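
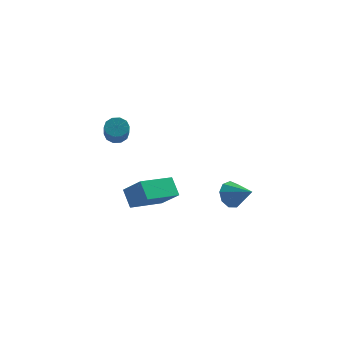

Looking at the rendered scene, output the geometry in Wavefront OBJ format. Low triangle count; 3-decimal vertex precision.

v -2.878 -2.42 -1.125
v -1.837 -3.006 -0.046
v -1.567 -0.86 -1.542
v -0.526 -1.447 -0.463
v -2.354 -3.093 -1.997
v -1.313 -3.68 -0.918
v -1.043 -1.534 -2.414
v -0.002 -2.12 -1.335
v 2.772 -2.463 -0.763
v 3.291 -2.169 -1.383
v 3.928 -3.057 -0.077
v 3.243 -1.769 -0.954
v 2.974 -1.693 -0.437
v 2.611 -1.978 -0.072
v 2.323 -2.489 -0.031
v 2.245 -2.988 -0.332
v 2.414 -3.241 -0.836
v 2.751 -3.13 -1.305
v 3.097 -2.706 -1.521
v -4.072 1.108 1.039
v -3.471 0.998 0.763
v -3.167 -0.158 1.886
v -3.768 -0.048 2.161
v -3.427 1.291 1.053
v -3.124 0.135 2.175
v -3.63 1.514 1.337
v -3.326 0.358 2.46
v -4.001 1.582 1.507
v -3.697 0.426 2.63
v -4.399 1.469 1.499
v -4.096 0.313 2.621
v -4.673 1.218 1.314
v -4.369 0.062 2.437
v -4.716 0.925 1.025
v -4.413 -0.231 2.147
v -4.514 0.702 0.74
v -4.21 -0.454 1.863
v -4.143 0.634 0.57
v -3.839 -0.522 1.693
v -3.744 0.747 0.579
v -3.441 -0.409 1.701
f 2 4 1
f 5 2 1
f 1 4 3
f 3 5 1
f 2 8 4
f 6 2 5
f 6 8 2
f 4 8 3
f 7 5 3
f 3 8 7
f 7 6 5
f 8 6 7
f 10 9 12
f 10 12 11
f 12 9 13
f 12 13 11
f 13 9 14
f 13 14 11
f 14 9 15
f 14 15 11
f 15 9 16
f 15 16 11
f 16 9 17
f 16 17 11
f 17 9 18
f 17 18 11
f 18 9 19
f 18 19 11
f 19 9 10
f 19 10 11
f 21 20 24
f 21 24 22
f 22 24 25
f 22 25 23
f 24 20 26
f 24 26 25
f 25 26 27
f 25 27 23
f 26 20 28
f 26 28 27
f 27 28 29
f 27 29 23
f 28 20 30
f 28 30 29
f 29 30 31
f 29 31 23
f 30 20 32
f 30 32 31
f 31 32 33
f 31 33 23
f 32 20 34
f 32 34 33
f 33 34 35
f 33 35 23
f 34 20 36
f 34 36 35
f 35 36 37
f 35 37 23
f 36 20 38
f 36 38 37
f 37 38 39
f 37 39 23
f 38 20 40
f 38 40 39
f 39 40 41
f 39 41 23
f 40 20 21
f 40 21 41
f 41 21 22
f 41 22 23



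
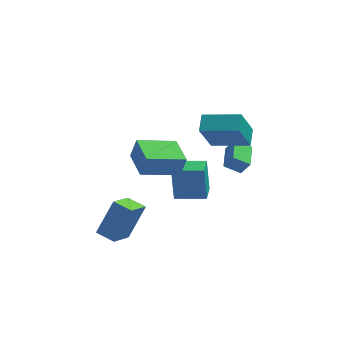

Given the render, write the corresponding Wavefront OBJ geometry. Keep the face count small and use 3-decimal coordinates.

v 3.949 -0.262 4.587
v 4.021 0.658 5.088
v 2.013 0.105 4.19
v 2.085 1.025 4.691
v 4.495 0.675 2.789
v 4.567 1.595 3.29
v 2.559 1.042 2.392
v 2.631 1.962 2.893
v -1.349 -1.258 -2.999
v -1.922 -2.6 -2.208
v -2.276 -0.742 -2.795
v -2.849 -2.084 -2.005
v -0.551 -0.536 -1.195
v -1.124 -1.878 -0.405
v -1.478 -0.02 -0.992
v -2.051 -1.362 -0.201
v 0.631 2.476 -3.007
v 0.463 2.77 -1.036
v 0.706 3.672 -3.179
v 0.538 3.965 -1.207
v 2.302 2.395 -2.853
v 2.134 2.688 -0.881
v 2.377 3.59 -3.024
v 2.209 3.884 -1.053
v 4.065 0.387 0.897
v 3.21 0.34 1.413
v 4.089 1.877 1.072
v 3.234 1.829 1.588
v 4.526 0.291 1.652
v 3.671 0.243 2.168
v 4.55 1.78 1.827
v 3.695 1.733 2.343
v -0.951 0.949 0.053
v -0.63 1 1.229
v -1.593 2.617 0.155
v -1.273 2.668 1.331
v 0.993 1.732 -0.511
v 1.313 1.783 0.665
v 0.35 3.4 -0.409
v 0.671 3.451 0.767
f 2 4 1
f 5 2 1
f 1 4 3
f 3 5 1
f 2 8 4
f 6 2 5
f 6 8 2
f 4 8 3
f 7 5 3
f 3 8 7
f 7 6 5
f 8 6 7
f 10 12 9
f 13 10 9
f 9 12 11
f 11 13 9
f 10 16 12
f 14 10 13
f 14 16 10
f 12 16 11
f 15 13 11
f 11 16 15
f 15 14 13
f 16 14 15
f 18 20 17
f 21 18 17
f 17 20 19
f 19 21 17
f 18 24 20
f 22 18 21
f 22 24 18
f 20 24 19
f 23 21 19
f 19 24 23
f 23 22 21
f 24 22 23
f 26 28 25
f 29 26 25
f 25 28 27
f 27 29 25
f 26 32 28
f 30 26 29
f 30 32 26
f 28 32 27
f 31 29 27
f 27 32 31
f 31 30 29
f 32 30 31
f 34 36 33
f 37 34 33
f 33 36 35
f 35 37 33
f 34 40 36
f 38 34 37
f 38 40 34
f 36 40 35
f 39 37 35
f 35 40 39
f 39 38 37
f 40 38 39



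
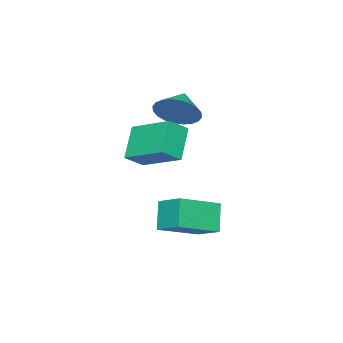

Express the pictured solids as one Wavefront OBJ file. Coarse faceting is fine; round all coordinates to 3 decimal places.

v 2.042 -1.957 -1.672
v 1.066 -2.339 -0.585
v 2.188 -0.215 -0.928
v 1.212 -0.596 0.158
v 2.748 -2.244 -1.138
v 1.772 -2.625 -0.052
v 2.894 -0.501 -0.395
v 1.918 -0.883 0.692
v 1.783 0.267 -3.228
v 3.268 -0.413 -2.6
v 2.051 1.336 -2.704
v 3.536 0.656 -2.076
v 2.384 0.624 -4.264
v 3.869 -0.056 -3.636
v 2.652 1.693 -3.74
v 4.137 1.013 -3.112
v 1.048 -1.188 0.78
v 1.545 -1.764 1.261
v 0.152 -1.492 1.34
v 1.568 -1.473 1.457
v 1.512 -1.139 1.55
v 1.386 -0.813 1.526
v 1.208 -0.543 1.388
v 1.006 -0.371 1.157
v 0.81 -0.324 0.87
v 0.651 -0.408 0.568
v 0.552 -0.611 0.299
v 0.529 -0.902 0.103
v 0.584 -1.236 0.011
v 0.711 -1.562 0.035
v 0.889 -1.832 0.173
v 1.091 -2.004 0.403
v 1.286 -2.051 0.691
v 1.446 -1.967 0.992
f 2 4 1
f 5 2 1
f 1 4 3
f 3 5 1
f 2 8 4
f 6 2 5
f 6 8 2
f 4 8 3
f 7 5 3
f 3 8 7
f 7 6 5
f 8 6 7
f 10 12 9
f 13 10 9
f 9 12 11
f 11 13 9
f 10 16 12
f 14 10 13
f 14 16 10
f 12 16 11
f 15 13 11
f 11 16 15
f 15 14 13
f 16 14 15
f 18 17 20
f 18 20 19
f 20 17 21
f 20 21 19
f 21 17 22
f 21 22 19
f 22 17 23
f 22 23 19
f 23 17 24
f 23 24 19
f 24 17 25
f 24 25 19
f 25 17 26
f 25 26 19
f 26 17 27
f 26 27 19
f 27 17 28
f 27 28 19
f 28 17 29
f 28 29 19
f 29 17 30
f 29 30 19
f 30 17 31
f 30 31 19
f 31 17 32
f 31 32 19
f 32 17 33
f 32 33 19
f 33 17 34
f 33 34 19
f 34 17 18
f 34 18 19



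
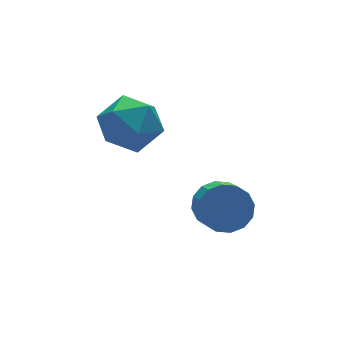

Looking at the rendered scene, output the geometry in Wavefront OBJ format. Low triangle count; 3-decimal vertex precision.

v -1.811 -0.426 -0.856
v -0.913 -0.702 -0.831
v -1.25 -1.73 -0.04
v -2.149 -1.454 -0.064
v -0.961 -0.397 -0.455
v -1.299 -1.425 0.336
v -1.237 -0.1 -0.187
v -1.575 -1.127 0.604
v -1.667 0.11 -0.097
v -2.004 -0.917 0.694
v -2.136 0.176 -0.211
v -2.473 -0.851 0.58
v -2.517 0.081 -0.498
v -2.854 -0.947 0.294
v -2.71 -0.15 -0.88
v -3.047 -1.178 -0.089
v -2.661 -0.455 -1.256
v -2.999 -1.483 -0.465
v -2.385 -0.753 -1.524
v -2.723 -1.78 -0.733
v -1.956 -0.963 -1.614
v -2.293 -1.99 -0.823
v -1.487 -1.029 -1.5
v -1.824 -2.056 -0.709
v -1.106 -0.933 -1.214
v -1.443 -1.961 -0.422
v -4.713 2.037 1.852
v -4.127 2.741 1.031
v -3.093 2.039 3.009
v -2.507 2.743 2.188
v -3.442 3.207 2.841
v -4.443 3.205 2.125
v -2.777 1.575 1.915
v -3.778 1.573 1.199
v -2.931 2.455 1.069
v -3.341 3.464 1.642
v -3.879 1.316 2.398
v -4.289 2.325 2.971
f 2 1 5
f 2 5 3
f 3 5 6
f 3 6 4
f 5 1 7
f 5 7 6
f 6 7 8
f 6 8 4
f 7 1 9
f 7 9 8
f 8 9 10
f 8 10 4
f 9 1 11
f 9 11 10
f 10 11 12
f 10 12 4
f 11 1 13
f 11 13 12
f 12 13 14
f 12 14 4
f 13 1 15
f 13 15 14
f 14 15 16
f 14 16 4
f 15 1 17
f 15 17 16
f 16 17 18
f 16 18 4
f 17 1 19
f 17 19 18
f 18 19 20
f 18 20 4
f 19 1 21
f 19 21 20
f 20 21 22
f 20 22 4
f 21 1 23
f 21 23 22
f 22 23 24
f 22 24 4
f 23 1 25
f 23 25 24
f 24 25 26
f 24 26 4
f 25 1 2
f 25 2 26
f 26 2 3
f 26 3 4
f 27 38 32
f 27 32 28
f 27 28 34
f 27 34 37
f 27 37 38
f 28 32 36
f 32 38 31
f 38 37 29
f 37 34 33
f 34 28 35
f 30 36 31
f 30 31 29
f 30 29 33
f 30 33 35
f 30 35 36
f 31 36 32
f 29 31 38
f 33 29 37
f 35 33 34
f 36 35 28



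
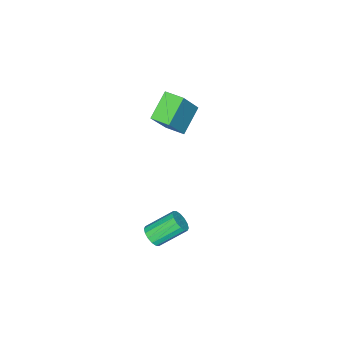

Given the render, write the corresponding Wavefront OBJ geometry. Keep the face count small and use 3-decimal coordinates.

v -0.448 -4.113 -0.214
v -1.618 -4.223 0.618
v -0.53 -3.226 -0.212
v -1.7 -3.336 0.62
v 0.76 -4.004 1.5
v -0.41 -4.114 2.332
v 0.678 -3.117 1.502
v -0.492 -3.227 2.334
v 2.721 -2.506 -4.203
v 3.154 -2.399 -3.882
v 2.293 -1.566 -2.996
v 1.859 -1.674 -3.317
v 3.154 -2.192 -4.077
v 2.292 -1.359 -3.192
v 3.038 -2.069 -4.306
v 2.176 -1.236 -3.421
v 2.836 -2.063 -4.507
v 1.975 -1.23 -3.622
v 2.604 -2.176 -4.627
v 1.742 -1.344 -3.741
v 2.403 -2.378 -4.633
v 1.541 -1.545 -3.747
v 2.287 -2.614 -4.524
v 1.426 -1.781 -3.638
v 2.288 -2.821 -4.328
v 1.426 -1.988 -3.443
v 2.404 -2.944 -4.099
v 1.542 -2.111 -3.214
v 2.605 -2.95 -3.898
v 1.744 -2.117 -3.013
v 2.838 -2.836 -3.779
v 1.976 -2.004 -2.893
v 3.039 -2.635 -3.773
v 2.177 -1.802 -2.887
f 2 4 1
f 5 2 1
f 1 4 3
f 3 5 1
f 2 8 4
f 6 2 5
f 6 8 2
f 4 8 3
f 7 5 3
f 3 8 7
f 7 6 5
f 8 6 7
f 10 9 13
f 10 13 11
f 11 13 14
f 11 14 12
f 13 9 15
f 13 15 14
f 14 15 16
f 14 16 12
f 15 9 17
f 15 17 16
f 16 17 18
f 16 18 12
f 17 9 19
f 17 19 18
f 18 19 20
f 18 20 12
f 19 9 21
f 19 21 20
f 20 21 22
f 20 22 12
f 21 9 23
f 21 23 22
f 22 23 24
f 22 24 12
f 23 9 25
f 23 25 24
f 24 25 26
f 24 26 12
f 25 9 27
f 25 27 26
f 26 27 28
f 26 28 12
f 27 9 29
f 27 29 28
f 28 29 30
f 28 30 12
f 29 9 31
f 29 31 30
f 30 31 32
f 30 32 12
f 31 9 33
f 31 33 32
f 32 33 34
f 32 34 12
f 33 9 10
f 33 10 34
f 34 10 11
f 34 11 12



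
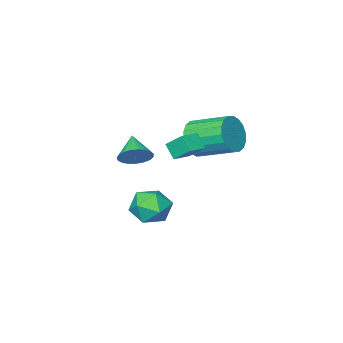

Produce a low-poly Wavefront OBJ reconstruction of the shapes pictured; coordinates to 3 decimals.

v -1.618 -0.817 1.783
v -1.628 -1.44 2.446
v -1.892 -0.009 2.539
v -1.903 -0.632 3.202
v -0.637 -0.648 1.958
v -0.648 -1.271 2.621
v -0.912 0.16 2.714
v -0.922 -0.463 3.377
v 2.02 0.271 3.331
v 2.743 0.089 3.592
v 1.52 -0.691 4.049
v 2.643 0.308 3.816
v 2.435 0.521 3.955
v 2.155 0.69 3.987
v 1.852 0.787 3.905
v 1.578 0.794 3.724
v 1.381 0.711 3.475
v 1.294 0.552 3.201
v 1.332 0.344 2.95
v 1.49 0.124 2.764
v 1.739 -0.071 2.677
v 2.037 -0.207 2.702
v 2.332 -0.261 2.837
v 2.573 -0.222 3.057
v 2.719 -0.098 3.324
v -2.844 -1.983 2.018
v -2.461 -1.434 1.221
v -3.314 0.212 1.946
v -3.696 -0.337 2.742
v -2.872 -1.576 1.061
v -3.724 0.07 1.786
v -3.276 -1.798 1.09
v -4.129 -0.153 1.815
v -3.595 -2.057 1.303
v -4.448 -0.412 2.028
v -3.766 -2.302 1.657
v -4.618 -0.656 2.382
v -3.753 -2.483 2.083
v -4.606 -0.837 2.808
v -3.561 -2.565 2.496
v -4.413 -0.919 3.22
v -3.226 -2.532 2.814
v -4.079 -0.886 3.539
v -2.816 -2.39 2.974
v -3.668 -0.744 3.699
v -2.411 -2.167 2.945
v -3.264 -0.522 3.67
v -2.092 -1.908 2.732
v -2.945 -0.263 3.457
v -1.922 -1.664 2.378
v -2.774 -0.018 3.103
v -1.934 -1.483 1.952
v -2.787 0.163 2.677
v -2.127 -1.401 1.54
v -2.979 0.245 2.264
v -0.214 -0.77 -0.998
v 0.35 0.076 -1.267
v 0.97 -1.196 0.147
v 1.534 -0.35 -0.122
v 0.62 -0.233 0.384
v -0.112 0.031 -0.323
v 1.432 -1.151 -0.797
v 0.7 -0.887 -1.504
v 1.367 -0.16 -1.143
v 0.866 0.407 -0.413
v 0.454 -1.527 -0.707
v -0.047 -0.96 0.023
f 2 4 1
f 5 2 1
f 1 4 3
f 3 5 1
f 2 8 4
f 6 2 5
f 6 8 2
f 4 8 3
f 7 5 3
f 3 8 7
f 7 6 5
f 8 6 7
f 10 9 12
f 10 12 11
f 12 9 13
f 12 13 11
f 13 9 14
f 13 14 11
f 14 9 15
f 14 15 11
f 15 9 16
f 15 16 11
f 16 9 17
f 16 17 11
f 17 9 18
f 17 18 11
f 18 9 19
f 18 19 11
f 19 9 20
f 19 20 11
f 20 9 21
f 20 21 11
f 21 9 22
f 21 22 11
f 22 9 23
f 22 23 11
f 23 9 24
f 23 24 11
f 24 9 25
f 24 25 11
f 25 9 10
f 25 10 11
f 27 26 30
f 27 30 28
f 28 30 31
f 28 31 29
f 30 26 32
f 30 32 31
f 31 32 33
f 31 33 29
f 32 26 34
f 32 34 33
f 33 34 35
f 33 35 29
f 34 26 36
f 34 36 35
f 35 36 37
f 35 37 29
f 36 26 38
f 36 38 37
f 37 38 39
f 37 39 29
f 38 26 40
f 38 40 39
f 39 40 41
f 39 41 29
f 40 26 42
f 40 42 41
f 41 42 43
f 41 43 29
f 42 26 44
f 42 44 43
f 43 44 45
f 43 45 29
f 44 26 46
f 44 46 45
f 45 46 47
f 45 47 29
f 46 26 48
f 46 48 47
f 47 48 49
f 47 49 29
f 48 26 50
f 48 50 49
f 49 50 51
f 49 51 29
f 50 26 52
f 50 52 51
f 51 52 53
f 51 53 29
f 52 26 54
f 52 54 53
f 53 54 55
f 53 55 29
f 54 26 27
f 54 27 55
f 55 27 28
f 55 28 29
f 56 67 61
f 56 61 57
f 56 57 63
f 56 63 66
f 56 66 67
f 57 61 65
f 61 67 60
f 67 66 58
f 66 63 62
f 63 57 64
f 59 65 60
f 59 60 58
f 59 58 62
f 59 62 64
f 59 64 65
f 60 65 61
f 58 60 67
f 62 58 66
f 64 62 63
f 65 64 57



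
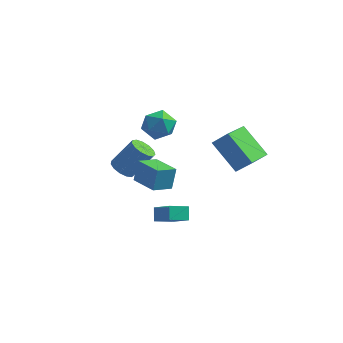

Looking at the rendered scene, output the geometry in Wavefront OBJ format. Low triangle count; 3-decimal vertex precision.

v -0.567 -4.063 -0.996
v 0.489 -4.735 -0.099
v -0.76 -3.551 -0.386
v 0.297 -4.223 0.511
v 0.183 -3.357 -1.351
v 1.24 -4.029 -0.454
v -0.009 -2.845 -0.741
v 1.047 -3.517 0.156
v -2.68 2.876 2.227
v -1.823 2.631 1.733
v -3.557 1.989 1.147
v -2.7 1.744 0.653
v -2.876 1.369 1.585
v -2.334 1.917 2.252
v -3.046 2.703 0.628
v -2.504 3.251 1.295
v -2.049 2.523 0.744
v -1.944 1.699 1.336
v -3.436 2.921 1.544
v -3.331 2.097 2.136
v -0.583 -4.108 1.365
v -0.497 -3.706 2.546
v -1.936 -3.239 1.168
v -1.85 -2.838 2.349
v 0.05 -3.202 1.011
v 0.136 -2.801 2.192
v -1.303 -2.334 0.814
v -1.217 -1.932 1.995
v 2.528 -0.744 1.186
v 1.044 -0.106 2.56
v 2.799 0.992 0.673
v 1.316 1.63 2.047
v 3.324 -0.63 1.993
v 1.841 0.008 3.367
v 3.596 1.106 1.48
v 2.112 1.744 2.854
v -4.197 0.898 -1.436
v -3.589 1.015 -1.877
v -2.615 1.579 -0.384
v -3.223 1.462 0.056
v -3.808 1.383 -1.874
v -2.834 1.947 -0.381
v -4.151 1.597 -1.731
v -3.176 2.161 -0.238
v -4.508 1.589 -1.495
v -3.533 2.153 -0.002
v -4.766 1.362 -1.24
v -3.792 1.926 0.253
v -4.844 0.987 -1.048
v -3.87 1.551 0.445
v -4.717 0.584 -0.979
v -3.742 1.148 0.514
v -4.424 0.281 -1.055
v -3.45 0.845 0.438
v -4.06 0.174 -1.253
v -3.085 0.737 0.24
v -3.739 0.296 -1.508
v -2.764 0.86 -0.015
v -3.564 0.61 -1.741
v -2.589 1.174 -0.248
f 2 4 1
f 5 2 1
f 1 4 3
f 3 5 1
f 2 8 4
f 6 2 5
f 6 8 2
f 4 8 3
f 7 5 3
f 3 8 7
f 7 6 5
f 8 6 7
f 9 20 14
f 9 14 10
f 9 10 16
f 9 16 19
f 9 19 20
f 10 14 18
f 14 20 13
f 20 19 11
f 19 16 15
f 16 10 17
f 12 18 13
f 12 13 11
f 12 11 15
f 12 15 17
f 12 17 18
f 13 18 14
f 11 13 20
f 15 11 19
f 17 15 16
f 18 17 10
f 22 24 21
f 25 22 21
f 21 24 23
f 23 25 21
f 22 28 24
f 26 22 25
f 26 28 22
f 24 28 23
f 27 25 23
f 23 28 27
f 27 26 25
f 28 26 27
f 30 32 29
f 33 30 29
f 29 32 31
f 31 33 29
f 30 36 32
f 34 30 33
f 34 36 30
f 32 36 31
f 35 33 31
f 31 36 35
f 35 34 33
f 36 34 35
f 38 37 41
f 38 41 39
f 39 41 42
f 39 42 40
f 41 37 43
f 41 43 42
f 42 43 44
f 42 44 40
f 43 37 45
f 43 45 44
f 44 45 46
f 44 46 40
f 45 37 47
f 45 47 46
f 46 47 48
f 46 48 40
f 47 37 49
f 47 49 48
f 48 49 50
f 48 50 40
f 49 37 51
f 49 51 50
f 50 51 52
f 50 52 40
f 51 37 53
f 51 53 52
f 52 53 54
f 52 54 40
f 53 37 55
f 53 55 54
f 54 55 56
f 54 56 40
f 55 37 57
f 55 57 56
f 56 57 58
f 56 58 40
f 57 37 59
f 57 59 58
f 58 59 60
f 58 60 40
f 59 37 38
f 59 38 60
f 60 38 39
f 60 39 40



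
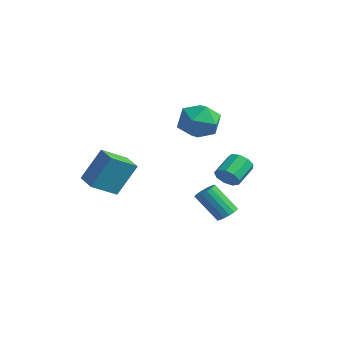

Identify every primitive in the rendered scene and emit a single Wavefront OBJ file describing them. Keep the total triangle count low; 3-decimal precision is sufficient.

v -1.447 -4.359 -1.74
v -1.169 -3.45 -0.083
v -1.345 -3.071 -2.463
v -1.067 -2.163 -0.806
v -0.253 -4.517 -1.854
v 0.025 -3.609 -0.197
v -0.151 -3.23 -2.577
v 0.127 -2.321 -0.92
v 3.695 0.109 -0.942
v 4.246 0.12 -0.598
v 3.837 1.122 0.026
v 3.285 1.111 -0.318
v 4.291 0.366 -0.965
v 3.882 1.369 -0.341
v 4.057 0.492 -1.321
v 3.648 1.495 -0.698
v 3.653 0.439 -1.5
v 3.244 1.442 -0.876
v 3.269 0.231 -1.418
v 2.86 1.234 -0.794
v 3.084 -0.034 -1.113
v 2.675 0.968 -0.489
v 3.185 -0.233 -0.728
v 2.775 0.77 -0.104
v 3.524 -0.271 -0.443
v 3.114 0.731 0.181
v 3.943 -0.132 -0.392
v 3.534 0.871 0.232
v 3.403 0.337 -3.349
v 3.755 0.615 -2.998
v 2.969 -0.078 -1.66
v 2.617 -0.357 -2.011
v 3.547 0.788 -3.031
v 2.76 0.094 -1.693
v 3.305 0.857 -3.137
v 2.518 0.163 -1.799
v 3.086 0.807 -3.292
v 2.299 0.113 -1.954
v 2.94 0.649 -3.46
v 2.153 -0.044 -2.122
v 2.899 0.42 -3.602
v 2.113 -0.274 -2.264
v 2.975 0.172 -3.687
v 2.188 -0.522 -2.348
v 3.148 -0.039 -3.694
v 2.362 -0.732 -2.356
v 3.38 -0.163 -3.622
v 2.593 -0.857 -2.284
v 3.617 -0.173 -3.487
v 2.831 -0.867 -2.149
v 3.806 -0.066 -3.321
v 3.019 -0.76 -1.983
v 3.902 0.133 -3.162
v 3.115 -0.56 -1.824
v 3.884 0.379 -3.045
v 3.097 -0.315 -1.707
v -1.07 2.608 -0.2
v -0.396 2.204 0.663
v -2.564 1.736 0.557
v -1.89 1.332 1.42
v -2.133 2.471 1.355
v -1.209 3.01 0.887
v -1.751 0.93 0.333
v -0.827 1.469 -0.135
v -0.817 1.166 0.992
v -1.053 2.119 1.624
v -1.907 1.821 -0.404
v -2.143 2.774 0.228
f 2 4 1
f 5 2 1
f 1 4 3
f 3 5 1
f 2 8 4
f 6 2 5
f 6 8 2
f 4 8 3
f 7 5 3
f 3 8 7
f 7 6 5
f 8 6 7
f 10 9 13
f 10 13 11
f 11 13 14
f 11 14 12
f 13 9 15
f 13 15 14
f 14 15 16
f 14 16 12
f 15 9 17
f 15 17 16
f 16 17 18
f 16 18 12
f 17 9 19
f 17 19 18
f 18 19 20
f 18 20 12
f 19 9 21
f 19 21 20
f 20 21 22
f 20 22 12
f 21 9 23
f 21 23 22
f 22 23 24
f 22 24 12
f 23 9 25
f 23 25 24
f 24 25 26
f 24 26 12
f 25 9 27
f 25 27 26
f 26 27 28
f 26 28 12
f 27 9 10
f 27 10 28
f 28 10 11
f 28 11 12
f 30 29 33
f 30 33 31
f 31 33 34
f 31 34 32
f 33 29 35
f 33 35 34
f 34 35 36
f 34 36 32
f 35 29 37
f 35 37 36
f 36 37 38
f 36 38 32
f 37 29 39
f 37 39 38
f 38 39 40
f 38 40 32
f 39 29 41
f 39 41 40
f 40 41 42
f 40 42 32
f 41 29 43
f 41 43 42
f 42 43 44
f 42 44 32
f 43 29 45
f 43 45 44
f 44 45 46
f 44 46 32
f 45 29 47
f 45 47 46
f 46 47 48
f 46 48 32
f 47 29 49
f 47 49 48
f 48 49 50
f 48 50 32
f 49 29 51
f 49 51 50
f 50 51 52
f 50 52 32
f 51 29 53
f 51 53 52
f 52 53 54
f 52 54 32
f 53 29 55
f 53 55 54
f 54 55 56
f 54 56 32
f 55 29 30
f 55 30 56
f 56 30 31
f 56 31 32
f 57 68 62
f 57 62 58
f 57 58 64
f 57 64 67
f 57 67 68
f 58 62 66
f 62 68 61
f 68 67 59
f 67 64 63
f 64 58 65
f 60 66 61
f 60 61 59
f 60 59 63
f 60 63 65
f 60 65 66
f 61 66 62
f 59 61 68
f 63 59 67
f 65 63 64
f 66 65 58



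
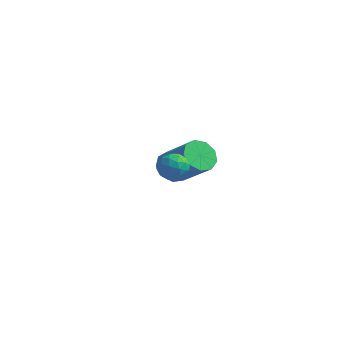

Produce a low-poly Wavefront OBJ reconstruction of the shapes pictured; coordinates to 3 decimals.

v -2.058 4.015 -3.559
v -1.66 4.66 -4.025
v 0.015 4.551 -2.747
v -0.382 3.905 -2.281
v -1.989 4.902 -3.573
v -0.314 4.793 -2.295
v -2.35 4.728 -3.115
v -0.675 4.619 -1.837
v -2.574 4.221 -2.864
v -0.899 4.111 -1.586
v -2.557 3.617 -2.939
v -0.881 3.508 -1.661
v -2.306 3.199 -3.304
v -0.63 3.09 -2.026
v -1.939 3.163 -3.788
v -0.263 3.054 -2.51
v -1.627 3.525 -4.165
v 0.048 3.416 -2.887
v -1.517 4.117 -4.259
v 0.158 4.008 -2.981
v 2.609 -0.714 -0.079
v 2.976 -1.068 -0.581
v 2.384 -1.712 0.461
v 2.751 -2.066 -0.041
v 3.094 -1.639 0.419
v 3.233 -1.022 0.085
v 2.127 -1.758 -0.205
v 2.266 -1.141 -0.539
v 2.678 -1.713 -0.658
v 3.276 -1.64 -0.273
v 2.084 -1.14 0.153
v 2.682 -1.067 0.538
v 2.812 -0.803 -0.378
v 2.548 -1.977 0.258
v 2.749 -1.725 0.527
v 2.965 -1.934 0.233
v 2.964 -0.776 0.014
v 3.179 -0.985 -0.281
v 3.249 -1.32 0.306
v 2.181 -1.795 0.161
v 2.396 -2.004 -0.134
v 2.395 -0.846 -0.353
v 2.611 -1.055 -0.647
v 2.111 -1.46 -0.426
v 2.853 -1.391 -0.718
v 2.72 -1.977 -0.4
v 2.354 -1.796 -0.497
v 2.435 -1.434 -0.693
v 3.204 -1.348 -0.491
v 3.072 -1.934 -0.174
v 3.273 -1.683 0.096
v 3.355 -1.321 -0.1
v 3.029 -1.727 -0.537
v 2.288 -0.846 0.054
v 2.156 -1.432 0.371
v 2.005 -1.459 -0.02
v 2.087 -1.097 -0.216
v 2.64 -0.803 0.28
v 2.507 -1.389 0.598
v 2.925 -1.346 0.573
v 3.006 -0.984 0.377
v 2.331 -1.053 0.417
f 2 1 5
f 2 5 3
f 3 5 6
f 3 6 4
f 5 1 7
f 5 7 6
f 6 7 8
f 6 8 4
f 7 1 9
f 7 9 8
f 8 9 10
f 8 10 4
f 9 1 11
f 9 11 10
f 10 11 12
f 10 12 4
f 11 1 13
f 11 13 12
f 12 13 14
f 12 14 4
f 13 1 15
f 13 15 14
f 14 15 16
f 14 16 4
f 15 1 17
f 15 17 16
f 16 17 18
f 16 18 4
f 17 1 19
f 17 19 18
f 18 19 20
f 18 20 4
f 19 1 2
f 19 2 20
f 20 2 3
f 20 3 4
f 21 58 37
f 58 32 61
f 37 61 26
f 58 61 37
f 21 37 33
f 37 26 38
f 33 38 22
f 37 38 33
f 21 33 42
f 33 22 43
f 42 43 28
f 33 43 42
f 21 42 54
f 42 28 57
f 54 57 31
f 42 57 54
f 21 54 58
f 54 31 62
f 58 62 32
f 54 62 58
f 22 38 49
f 38 26 52
f 49 52 30
f 38 52 49
f 26 61 39
f 61 32 60
f 39 60 25
f 61 60 39
f 32 62 59
f 62 31 55
f 59 55 23
f 62 55 59
f 31 57 56
f 57 28 44
f 56 44 27
f 57 44 56
f 28 43 48
f 43 22 45
f 48 45 29
f 43 45 48
f 24 50 36
f 50 30 51
f 36 51 25
f 50 51 36
f 24 36 34
f 36 25 35
f 34 35 23
f 36 35 34
f 24 34 41
f 34 23 40
f 41 40 27
f 34 40 41
f 24 41 46
f 41 27 47
f 46 47 29
f 41 47 46
f 24 46 50
f 46 29 53
f 50 53 30
f 46 53 50
f 25 51 39
f 51 30 52
f 39 52 26
f 51 52 39
f 23 35 59
f 35 25 60
f 59 60 32
f 35 60 59
f 27 40 56
f 40 23 55
f 56 55 31
f 40 55 56
f 29 47 48
f 47 27 44
f 48 44 28
f 47 44 48
f 30 53 49
f 53 29 45
f 49 45 22
f 53 45 49



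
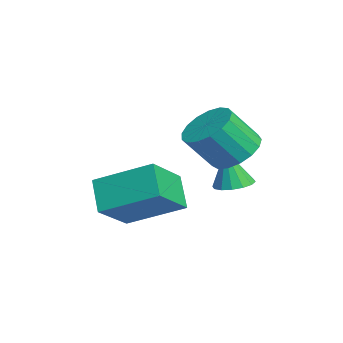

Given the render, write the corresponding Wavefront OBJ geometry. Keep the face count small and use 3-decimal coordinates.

v -1.979 -0.257 0.549
v -1.324 -0.396 0.561
v -2.061 -0.523 1.931
v -1.345 -0.056 0.625
v -1.535 0.231 0.669
v -1.845 0.386 0.681
v -2.191 0.37 0.657
v -2.48 0.185 0.604
v -2.634 -0.118 0.537
v -2.614 -0.458 0.473
v -2.423 -0.744 0.429
v -2.113 -0.9 0.417
v -1.767 -0.883 0.441
v -1.479 -0.699 0.493
v -2.351 -3.693 0.171
v -1.214 -4.597 1.129
v -1.675 -1.926 1.034
v -0.537 -2.83 1.992
v -1.443 -3.57 -0.792
v -0.305 -4.474 0.166
v -0.766 -1.803 0.071
v 0.371 -2.707 1.029
v -0.908 -0.328 2.295
v -0.151 -0.654 1.885
v 0.085 -1.577 3.056
v -0.672 -1.252 3.465
v -0.004 -0.314 2.124
v 0.232 -1.238 3.295
v -0.064 0.023 2.401
v 0.172 -0.901 3.572
v -0.318 0.279 2.654
v -0.082 -0.645 3.825
v -0.706 0.396 2.825
v -0.47 -0.528 3.996
v -1.141 0.347 2.874
v -0.905 -0.577 4.045
v -1.523 0.144 2.791
v -1.287 -0.78 3.961
v -1.763 -0.168 2.593
v -1.527 -1.092 3.764
v -1.808 -0.516 2.327
v -1.572 -1.44 3.498
v -1.646 -0.821 2.054
v -1.411 -1.745 3.225
v -1.316 -1.014 1.836
v -1.08 -1.937 3.007
v -0.892 -1.049 1.723
v -0.656 -1.972 2.894
v -0.471 -0.919 1.741
v -0.235 -1.843 2.911
f 2 1 4
f 2 4 3
f 4 1 5
f 4 5 3
f 5 1 6
f 5 6 3
f 6 1 7
f 6 7 3
f 7 1 8
f 7 8 3
f 8 1 9
f 8 9 3
f 9 1 10
f 9 10 3
f 10 1 11
f 10 11 3
f 11 1 12
f 11 12 3
f 12 1 13
f 12 13 3
f 13 1 14
f 13 14 3
f 14 1 2
f 14 2 3
f 16 18 15
f 19 16 15
f 15 18 17
f 17 19 15
f 16 22 18
f 20 16 19
f 20 22 16
f 18 22 17
f 21 19 17
f 17 22 21
f 21 20 19
f 22 20 21
f 24 23 27
f 24 27 25
f 25 27 28
f 25 28 26
f 27 23 29
f 27 29 28
f 28 29 30
f 28 30 26
f 29 23 31
f 29 31 30
f 30 31 32
f 30 32 26
f 31 23 33
f 31 33 32
f 32 33 34
f 32 34 26
f 33 23 35
f 33 35 34
f 34 35 36
f 34 36 26
f 35 23 37
f 35 37 36
f 36 37 38
f 36 38 26
f 37 23 39
f 37 39 38
f 38 39 40
f 38 40 26
f 39 23 41
f 39 41 40
f 40 41 42
f 40 42 26
f 41 23 43
f 41 43 42
f 42 43 44
f 42 44 26
f 43 23 45
f 43 45 44
f 44 45 46
f 44 46 26
f 45 23 47
f 45 47 46
f 46 47 48
f 46 48 26
f 47 23 49
f 47 49 48
f 48 49 50
f 48 50 26
f 49 23 24
f 49 24 50
f 50 24 25
f 50 25 26



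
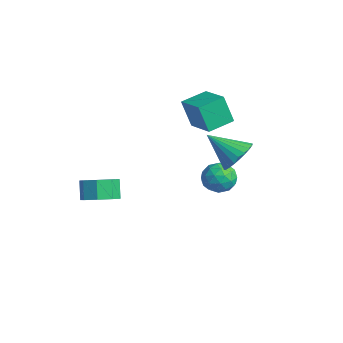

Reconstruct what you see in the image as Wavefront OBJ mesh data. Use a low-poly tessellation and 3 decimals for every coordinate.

v 0.767 1.748 0.402
v 1.357 2.047 -0.304
v 1.603 0.433 0.544
v 2.193 0.732 -0.162
v 2.196 1.182 0.695
v 1.679 1.995 0.607
v 1.281 0.485 -0.367
v 0.764 1.298 -0.455
v 1.675 1.267 -0.779
v 2.241 1.697 -0.122
v 0.719 0.783 0.362
v 1.285 1.213 1.019
v 0.988 2.013 0.037
v 1.972 0.467 0.203
v 1.973 0.731 0.707
v 2.32 0.907 0.292
v 1.178 1.982 0.572
v 1.525 2.158 0.157
v 2.018 1.649 0.744
v 1.435 0.322 0.083
v 1.782 0.498 -0.332
v 0.64 1.573 -0.052
v 0.987 1.749 -0.467
v 0.942 0.831 -0.504
v 1.522 1.73 -0.657
v 2.014 0.957 -0.574
v 1.478 0.812 -0.694
v 1.174 1.29 -0.746
v 1.855 1.983 -0.272
v 2.346 1.21 -0.188
v 2.348 1.475 0.315
v 2.044 1.952 0.264
v 2.042 1.525 -0.551
v 0.614 1.27 0.428
v 1.105 0.497 0.512
v 0.916 0.528 -0.024
v 0.612 1.005 -0.075
v 0.946 1.523 0.814
v 1.438 0.75 0.897
v 1.786 1.19 0.986
v 1.482 1.668 0.934
v 0.918 0.955 0.791
v 3.951 1.02 3.139
v 4.764 0.411 3.306
v 2.849 -0.12 4.341
v 4.807 0.681 3.601
v 4.719 1.002 3.825
v 4.514 1.327 3.945
v 4.223 1.604 3.943
v 3.891 1.793 3.817
v 3.568 1.864 3.589
v 3.304 1.807 3.292
v 3.137 1.63 2.972
v 3.095 1.36 2.677
v 3.183 1.038 2.453
v 3.388 0.714 2.333
v 3.679 0.437 2.335
v 4.011 0.248 2.46
v 4.333 0.177 2.689
v 4.598 0.234 2.986
v -1.391 -3.915 -1.761
v -0.542 -3.607 -1.308
v -1.16 -3.378 -0.306
v -2.009 -3.685 -0.759
v -0.912 -3.03 -1.668
v -1.53 -2.801 -0.665
v -1.562 -2.972 -2.082
v -2.18 -2.743 -1.079
v -2.112 -3.466 -2.308
v -2.73 -3.237 -1.306
v -2.24 -4.222 -2.214
v -2.858 -3.993 -1.212
v -1.87 -4.799 -1.855
v -2.488 -4.57 -0.852
v -1.22 -4.857 -1.441
v -1.838 -4.628 -0.438
v -0.67 -4.363 -1.214
v -1.288 -4.134 -0.212
v -2.714 1.728 1.441
v -3.129 1.34 3.075
v -2.912 3.225 1.746
v -3.327 2.836 3.38
v -0.953 1.864 1.92
v -1.368 1.475 3.554
v -1.151 3.36 2.225
v -1.566 2.972 3.859
f 1 38 17
f 38 12 41
f 17 41 6
f 38 41 17
f 1 17 13
f 17 6 18
f 13 18 2
f 17 18 13
f 1 13 22
f 13 2 23
f 22 23 8
f 13 23 22
f 1 22 34
f 22 8 37
f 34 37 11
f 22 37 34
f 1 34 38
f 34 11 42
f 38 42 12
f 34 42 38
f 2 18 29
f 18 6 32
f 29 32 10
f 18 32 29
f 6 41 19
f 41 12 40
f 19 40 5
f 41 40 19
f 12 42 39
f 42 11 35
f 39 35 3
f 42 35 39
f 11 37 36
f 37 8 24
f 36 24 7
f 37 24 36
f 8 23 28
f 23 2 25
f 28 25 9
f 23 25 28
f 4 30 16
f 30 10 31
f 16 31 5
f 30 31 16
f 4 16 14
f 16 5 15
f 14 15 3
f 16 15 14
f 4 14 21
f 14 3 20
f 21 20 7
f 14 20 21
f 4 21 26
f 21 7 27
f 26 27 9
f 21 27 26
f 4 26 30
f 26 9 33
f 30 33 10
f 26 33 30
f 5 31 19
f 31 10 32
f 19 32 6
f 31 32 19
f 3 15 39
f 15 5 40
f 39 40 12
f 15 40 39
f 7 20 36
f 20 3 35
f 36 35 11
f 20 35 36
f 9 27 28
f 27 7 24
f 28 24 8
f 27 24 28
f 10 33 29
f 33 9 25
f 29 25 2
f 33 25 29
f 44 43 46
f 44 46 45
f 46 43 47
f 46 47 45
f 47 43 48
f 47 48 45
f 48 43 49
f 48 49 45
f 49 43 50
f 49 50 45
f 50 43 51
f 50 51 45
f 51 43 52
f 51 52 45
f 52 43 53
f 52 53 45
f 53 43 54
f 53 54 45
f 54 43 55
f 54 55 45
f 55 43 56
f 55 56 45
f 56 43 57
f 56 57 45
f 57 43 58
f 57 58 45
f 58 43 59
f 58 59 45
f 59 43 60
f 59 60 45
f 60 43 44
f 60 44 45
f 62 61 65
f 62 65 63
f 63 65 66
f 63 66 64
f 65 61 67
f 65 67 66
f 66 67 68
f 66 68 64
f 67 61 69
f 67 69 68
f 68 69 70
f 68 70 64
f 69 61 71
f 69 71 70
f 70 71 72
f 70 72 64
f 71 61 73
f 71 73 72
f 72 73 74
f 72 74 64
f 73 61 75
f 73 75 74
f 74 75 76
f 74 76 64
f 75 61 77
f 75 77 76
f 76 77 78
f 76 78 64
f 77 61 62
f 77 62 78
f 78 62 63
f 78 63 64
f 80 82 79
f 83 80 79
f 79 82 81
f 81 83 79
f 80 86 82
f 84 80 83
f 84 86 80
f 82 86 81
f 85 83 81
f 81 86 85
f 85 84 83
f 86 84 85



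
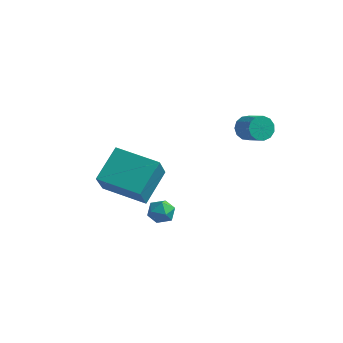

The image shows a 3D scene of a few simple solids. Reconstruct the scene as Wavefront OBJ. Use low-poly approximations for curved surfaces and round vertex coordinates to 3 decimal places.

v 1.19 -2.841 -1.635
v 1.75 -3.126 -1.694
v 0.75 -3.594 -2.166
v 1.31 -3.879 -2.225
v 1.03 -3.849 -1.661
v 1.302 -3.384 -1.333
v 1.198 -3.336 -2.527
v 1.47 -2.871 -2.199
v 1.755 -3.432 -2.246
v 1.651 -3.749 -1.711
v 0.849 -2.971 -2.149
v 0.745 -3.288 -1.614
v -2.568 -1.193 -3.259
v -2.375 -2.098 -1.978
v -2.423 0.307 -2.222
v -2.23 -0.597 -0.941
v -0.53 -1.183 -3.559
v -0.337 -2.087 -2.278
v -0.385 0.318 -2.522
v -0.192 -0.587 -1.241
v 3.024 1.002 0.885
v 3.384 1.077 0.386
v 4.215 0.612 0.915
v 3.856 0.538 1.415
v 3.422 1.366 0.579
v 4.254 0.901 1.108
v 3.334 1.539 0.869
v 4.166 1.074 1.398
v 3.148 1.542 1.165
v 3.98 1.077 1.694
v 2.922 1.374 1.372
v 3.754 0.909 1.901
v 2.729 1.087 1.424
v 3.561 0.622 1.953
v 2.629 0.774 1.306
v 3.461 0.309 1.835
v 2.655 0.533 1.054
v 3.487 0.069 1.583
v 2.798 0.442 0.748
v 3.63 -0.023 1.277
v 3.013 0.528 0.487
v 3.845 0.063 1.016
v 3.231 0.765 0.351
v 4.063 0.3 0.881
f 1 12 6
f 1 6 2
f 1 2 8
f 1 8 11
f 1 11 12
f 2 6 10
f 6 12 5
f 12 11 3
f 11 8 7
f 8 2 9
f 4 10 5
f 4 5 3
f 4 3 7
f 4 7 9
f 4 9 10
f 5 10 6
f 3 5 12
f 7 3 11
f 9 7 8
f 10 9 2
f 14 16 13
f 17 14 13
f 13 16 15
f 15 17 13
f 14 20 16
f 18 14 17
f 18 20 14
f 16 20 15
f 19 17 15
f 15 20 19
f 19 18 17
f 20 18 19
f 22 21 25
f 22 25 23
f 23 25 26
f 23 26 24
f 25 21 27
f 25 27 26
f 26 27 28
f 26 28 24
f 27 21 29
f 27 29 28
f 28 29 30
f 28 30 24
f 29 21 31
f 29 31 30
f 30 31 32
f 30 32 24
f 31 21 33
f 31 33 32
f 32 33 34
f 32 34 24
f 33 21 35
f 33 35 34
f 34 35 36
f 34 36 24
f 35 21 37
f 35 37 36
f 36 37 38
f 36 38 24
f 37 21 39
f 37 39 38
f 38 39 40
f 38 40 24
f 39 21 41
f 39 41 40
f 40 41 42
f 40 42 24
f 41 21 43
f 41 43 42
f 42 43 44
f 42 44 24
f 43 21 22
f 43 22 44
f 44 22 23
f 44 23 24



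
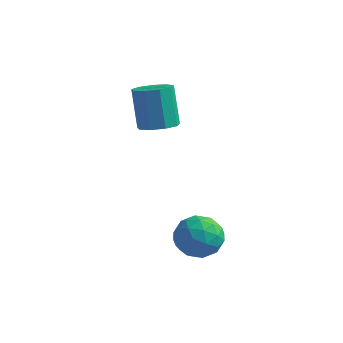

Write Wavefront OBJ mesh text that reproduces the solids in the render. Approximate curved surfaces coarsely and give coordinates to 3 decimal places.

v 1.005 -3.063 -1.808
v 1.818 -3.168 -1.403
v 0.622 -4.432 -1.397
v 1.435 -4.537 -0.992
v 0.822 -3.956 -0.642
v 1.059 -3.109 -0.896
v 1.381 -4.491 -1.904
v 1.618 -3.644 -2.158
v 2.051 -4.051 -1.462
v 1.705 -3.72 -0.682
v 0.735 -3.88 -2.118
v 0.389 -3.549 -1.338
v 1.445 -2.995 -1.642
v 0.995 -4.605 -1.158
v 0.635 -4.263 -0.953
v 1.113 -4.325 -0.715
v 0.998 -2.961 -1.344
v 1.477 -3.023 -1.106
v 0.891 -3.486 -0.658
v 0.963 -4.577 -1.694
v 1.442 -4.639 -1.456
v 1.327 -3.275 -2.085
v 1.805 -3.337 -1.847
v 1.549 -4.114 -2.142
v 2.06 -3.576 -1.438
v 1.835 -4.381 -1.196
v 1.803 -4.353 -1.733
v 1.942 -3.856 -1.882
v 1.857 -3.382 -0.98
v 1.632 -4.186 -0.738
v 1.271 -3.845 -0.533
v 1.41 -3.347 -0.682
v 1.993 -3.9 -1.015
v 0.808 -3.414 -2.062
v 0.583 -4.218 -1.82
v 1.03 -4.253 -2.118
v 1.169 -3.755 -2.267
v 0.605 -3.219 -1.604
v 0.38 -4.024 -1.362
v 0.498 -3.744 -0.918
v 0.637 -3.247 -1.067
v 0.447 -3.7 -1.785
v -2.472 -0.301 1.021
v -1.916 -0.745 1.289
v -2.393 -0.362 2.908
v -2.948 0.081 2.639
v -1.741 -0.26 1.226
v -2.218 0.123 2.844
v -1.908 0.206 1.067
v -2.384 0.589 2.685
v -2.339 0.435 0.886
v -2.815 0.817 2.504
v -2.832 0.319 0.768
v -3.308 0.701 2.387
v -3.156 -0.087 0.769
v -3.633 0.295 2.387
v -3.161 -0.594 0.887
v -3.637 -0.211 2.506
v -2.843 -0.963 1.068
v -3.319 -0.58 2.687
v -2.351 -1.023 1.227
v -2.828 -0.64 2.845
f 1 38 17
f 38 12 41
f 17 41 6
f 38 41 17
f 1 17 13
f 17 6 18
f 13 18 2
f 17 18 13
f 1 13 22
f 13 2 23
f 22 23 8
f 13 23 22
f 1 22 34
f 22 8 37
f 34 37 11
f 22 37 34
f 1 34 38
f 34 11 42
f 38 42 12
f 34 42 38
f 2 18 29
f 18 6 32
f 29 32 10
f 18 32 29
f 6 41 19
f 41 12 40
f 19 40 5
f 41 40 19
f 12 42 39
f 42 11 35
f 39 35 3
f 42 35 39
f 11 37 36
f 37 8 24
f 36 24 7
f 37 24 36
f 8 23 28
f 23 2 25
f 28 25 9
f 23 25 28
f 4 30 16
f 30 10 31
f 16 31 5
f 30 31 16
f 4 16 14
f 16 5 15
f 14 15 3
f 16 15 14
f 4 14 21
f 14 3 20
f 21 20 7
f 14 20 21
f 4 21 26
f 21 7 27
f 26 27 9
f 21 27 26
f 4 26 30
f 26 9 33
f 30 33 10
f 26 33 30
f 5 31 19
f 31 10 32
f 19 32 6
f 31 32 19
f 3 15 39
f 15 5 40
f 39 40 12
f 15 40 39
f 7 20 36
f 20 3 35
f 36 35 11
f 20 35 36
f 9 27 28
f 27 7 24
f 28 24 8
f 27 24 28
f 10 33 29
f 33 9 25
f 29 25 2
f 33 25 29
f 44 43 47
f 44 47 45
f 45 47 48
f 45 48 46
f 47 43 49
f 47 49 48
f 48 49 50
f 48 50 46
f 49 43 51
f 49 51 50
f 50 51 52
f 50 52 46
f 51 43 53
f 51 53 52
f 52 53 54
f 52 54 46
f 53 43 55
f 53 55 54
f 54 55 56
f 54 56 46
f 55 43 57
f 55 57 56
f 56 57 58
f 56 58 46
f 57 43 59
f 57 59 58
f 58 59 60
f 58 60 46
f 59 43 61
f 59 61 60
f 60 61 62
f 60 62 46
f 61 43 44
f 61 44 62
f 62 44 45
f 62 45 46



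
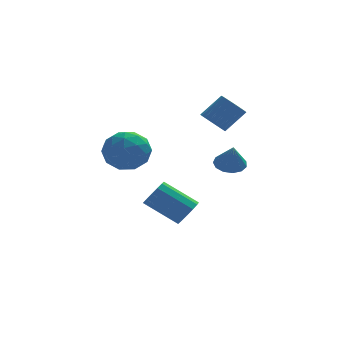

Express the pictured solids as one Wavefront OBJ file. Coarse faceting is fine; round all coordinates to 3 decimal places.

v -1.006 2.24 -3.902
v -0.678 2.007 -3.329
v -2.006 2.608 -2.325
v -2.334 2.84 -2.898
v -0.554 2.377 -3.386
v -1.882 2.978 -2.382
v -0.573 2.703 -3.606
v -1.901 3.304 -2.602
v -0.729 2.882 -3.921
v -2.058 3.483 -2.917
v -0.974 2.857 -4.229
v -2.302 3.458 -3.225
v -1.229 2.636 -4.434
v -2.557 3.237 -3.43
v -1.412 2.289 -4.47
v -2.741 2.89 -3.466
v -1.467 1.926 -4.325
v -2.796 2.527 -3.321
v -1.376 1.663 -4.046
v -2.704 2.264 -3.042
v -1.167 1.583 -3.721
v -2.495 2.183 -2.718
v -0.907 1.711 -3.454
v -2.235 2.312 -2.45
v 0.382 0.653 -0.556
v 0.743 0.145 -0.803
v 0.418 0.167 0.496
v 0.991 0.406 -0.691
v 1.045 0.746 -0.536
v 0.89 1.056 -0.387
v 0.573 1.239 -0.293
v 0.196 1.235 -0.282
v -0.123 1.046 -0.358
v -0.28 0.733 -0.497
v -0.228 0.394 -0.655
v 0.018 0.137 -0.782
v 0.38 0.045 -0.837
v -3.988 2.059 0.536
v -3.41 2.073 -0.33
v -3.81 0.387 0.63
v -3.232 0.401 -0.236
v -2.86 0.813 0.644
v -2.97 1.847 0.587
v -4.25 0.613 -0.287
v -4.36 1.647 -0.344
v -3.572 1.179 -0.838
v -2.713 1.303 -0.263
v -4.507 1.157 0.563
v -3.648 1.281 1.138
v -3.715 2.213 0.095
v -3.505 0.247 0.205
v -3.287 0.49 0.722
v -2.947 0.498 0.214
v -3.456 2.08 0.634
v -3.117 2.088 0.125
v -2.793 1.348 0.697
v -4.103 0.372 0.175
v -3.764 0.38 -0.334
v -4.273 1.962 0.086
v -3.933 1.97 -0.422
v -4.427 1.112 -0.397
v -3.47 1.695 -0.713
v -3.365 0.712 -0.658
v -3.963 0.837 -0.687
v -4.028 1.445 -0.721
v -2.965 1.768 -0.374
v -2.861 0.785 -0.32
v -2.642 1.028 0.198
v -2.707 1.635 0.164
v -3.06 1.243 -0.673
v -4.359 1.675 0.62
v -4.255 0.692 0.674
v -4.513 0.825 0.136
v -4.578 1.432 0.102
v -3.855 1.748 0.958
v -3.75 0.765 1.013
v -3.192 1.015 1.021
v -3.257 1.623 0.987
v -4.16 1.217 0.973
v 0.105 2.963 0.797
v 0.535 3.167 0.34
v 1.426 3.361 1.267
v 0.995 3.157 1.723
v 0.411 3.401 0.41
v 1.302 3.595 1.337
v 0.234 3.56 0.547
v 1.125 3.754 1.474
v 0.035 3.616 0.727
v 0.926 3.81 1.654
v -0.153 3.558 0.919
v 0.738 3.752 1.846
v -0.296 3.398 1.09
v 0.595 3.592 2.017
v -0.369 3.163 1.21
v 0.521 3.356 2.137
v -0.361 2.893 1.259
v 0.53 3.086 2.186
v -0.272 2.635 1.228
v 0.618 2.829 2.154
v -0.118 2.434 1.122
v 0.772 2.628 2.048
v 0.074 2.324 0.96
v 0.965 2.518 1.886
v 0.272 2.325 0.769
v 1.163 2.519 1.696
v 0.441 2.436 0.584
v 1.331 2.63 1.511
v 0.551 2.639 0.435
v 1.442 2.833 1.362
v 0.585 2.897 0.349
v 1.476 3.091 1.276
f 2 1 5
f 2 5 3
f 3 5 6
f 3 6 4
f 5 1 7
f 5 7 6
f 6 7 8
f 6 8 4
f 7 1 9
f 7 9 8
f 8 9 10
f 8 10 4
f 9 1 11
f 9 11 10
f 10 11 12
f 10 12 4
f 11 1 13
f 11 13 12
f 12 13 14
f 12 14 4
f 13 1 15
f 13 15 14
f 14 15 16
f 14 16 4
f 15 1 17
f 15 17 16
f 16 17 18
f 16 18 4
f 17 1 19
f 17 19 18
f 18 19 20
f 18 20 4
f 19 1 21
f 19 21 20
f 20 21 22
f 20 22 4
f 21 1 23
f 21 23 22
f 22 23 24
f 22 24 4
f 23 1 2
f 23 2 24
f 24 2 3
f 24 3 4
f 26 25 28
f 26 28 27
f 28 25 29
f 28 29 27
f 29 25 30
f 29 30 27
f 30 25 31
f 30 31 27
f 31 25 32
f 31 32 27
f 32 25 33
f 32 33 27
f 33 25 34
f 33 34 27
f 34 25 35
f 34 35 27
f 35 25 36
f 35 36 27
f 36 25 37
f 36 37 27
f 37 25 26
f 37 26 27
f 38 75 54
f 75 49 78
f 54 78 43
f 75 78 54
f 38 54 50
f 54 43 55
f 50 55 39
f 54 55 50
f 38 50 59
f 50 39 60
f 59 60 45
f 50 60 59
f 38 59 71
f 59 45 74
f 71 74 48
f 59 74 71
f 38 71 75
f 71 48 79
f 75 79 49
f 71 79 75
f 39 55 66
f 55 43 69
f 66 69 47
f 55 69 66
f 43 78 56
f 78 49 77
f 56 77 42
f 78 77 56
f 49 79 76
f 79 48 72
f 76 72 40
f 79 72 76
f 48 74 73
f 74 45 61
f 73 61 44
f 74 61 73
f 45 60 65
f 60 39 62
f 65 62 46
f 60 62 65
f 41 67 53
f 67 47 68
f 53 68 42
f 67 68 53
f 41 53 51
f 53 42 52
f 51 52 40
f 53 52 51
f 41 51 58
f 51 40 57
f 58 57 44
f 51 57 58
f 41 58 63
f 58 44 64
f 63 64 46
f 58 64 63
f 41 63 67
f 63 46 70
f 67 70 47
f 63 70 67
f 42 68 56
f 68 47 69
f 56 69 43
f 68 69 56
f 40 52 76
f 52 42 77
f 76 77 49
f 52 77 76
f 44 57 73
f 57 40 72
f 73 72 48
f 57 72 73
f 46 64 65
f 64 44 61
f 65 61 45
f 64 61 65
f 47 70 66
f 70 46 62
f 66 62 39
f 70 62 66
f 81 80 84
f 81 84 82
f 82 84 85
f 82 85 83
f 84 80 86
f 84 86 85
f 85 86 87
f 85 87 83
f 86 80 88
f 86 88 87
f 87 88 89
f 87 89 83
f 88 80 90
f 88 90 89
f 89 90 91
f 89 91 83
f 90 80 92
f 90 92 91
f 91 92 93
f 91 93 83
f 92 80 94
f 92 94 93
f 93 94 95
f 93 95 83
f 94 80 96
f 94 96 95
f 95 96 97
f 95 97 83
f 96 80 98
f 96 98 97
f 97 98 99
f 97 99 83
f 98 80 100
f 98 100 99
f 99 100 101
f 99 101 83
f 100 80 102
f 100 102 101
f 101 102 103
f 101 103 83
f 102 80 104
f 102 104 103
f 103 104 105
f 103 105 83
f 104 80 106
f 104 106 105
f 105 106 107
f 105 107 83
f 106 80 108
f 106 108 107
f 107 108 109
f 107 109 83
f 108 80 110
f 108 110 109
f 109 110 111
f 109 111 83
f 110 80 81
f 110 81 111
f 111 81 82
f 111 82 83



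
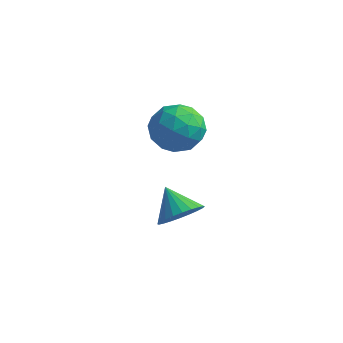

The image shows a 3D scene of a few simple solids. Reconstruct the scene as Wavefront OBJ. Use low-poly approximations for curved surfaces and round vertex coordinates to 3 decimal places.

v 0.957 -3.869 -0.168
v 1.468 -3.526 0.205
v 0.223 -3.511 0.508
v 1.394 -3.328 0.02
v 1.253 -3.213 -0.194
v 1.067 -3.198 -0.404
v 0.864 -3.285 -0.578
v 0.676 -3.46 -0.69
v 0.53 -3.698 -0.722
v 0.449 -3.962 -0.67
v 0.446 -4.212 -0.541
v 0.52 -4.41 -0.356
v 0.661 -4.525 -0.142
v 0.847 -4.54 0.068
v 1.05 -4.453 0.242
v 1.238 -4.278 0.354
v 1.384 -4.04 0.386
v 1.465 -3.776 0.334
v -0.015 -2.983 3.401
v 0.773 -2.989 3.724
v 0.367 -3.911 2.456
v 1.155 -3.917 2.779
v 0.509 -4.246 3.226
v 0.273 -3.673 3.81
v 0.867 -3.227 2.37
v 0.631 -2.654 2.954
v 1.318 -3.14 3.088
v 1.096 -3.769 3.616
v 0.044 -3.131 2.564
v -0.178 -3.76 3.092
v 0.346 -2.905 3.645
v 0.794 -3.995 2.535
v 0.415 -4.189 2.797
v 0.878 -4.192 2.987
v 0.051 -3.307 3.696
v 0.514 -3.31 3.886
v 0.359 -4.049 3.593
v 0.626 -3.59 2.294
v 1.089 -3.593 2.484
v 0.262 -2.708 3.193
v 0.725 -2.711 3.383
v 0.781 -2.851 2.587
v 1.129 -2.997 3.461
v 1.353 -3.542 2.906
v 1.185 -3.137 2.666
v 1.046 -2.8 3.009
v 0.999 -3.367 3.772
v 1.223 -3.912 3.217
v 0.843 -4.106 3.479
v 0.705 -3.769 3.822
v 1.319 -3.455 3.398
v -0.083 -2.988 2.963
v 0.141 -3.533 2.408
v 0.435 -3.131 2.358
v 0.297 -2.794 2.701
v -0.213 -3.358 3.274
v 0.011 -3.903 2.719
v 0.094 -4.1 3.171
v -0.045 -3.763 3.514
v -0.179 -3.445 2.782
f 2 1 4
f 2 4 3
f 4 1 5
f 4 5 3
f 5 1 6
f 5 6 3
f 6 1 7
f 6 7 3
f 7 1 8
f 7 8 3
f 8 1 9
f 8 9 3
f 9 1 10
f 9 10 3
f 10 1 11
f 10 11 3
f 11 1 12
f 11 12 3
f 12 1 13
f 12 13 3
f 13 1 14
f 13 14 3
f 14 1 15
f 14 15 3
f 15 1 16
f 15 16 3
f 16 1 17
f 16 17 3
f 17 1 18
f 17 18 3
f 18 1 2
f 18 2 3
f 19 56 35
f 56 30 59
f 35 59 24
f 56 59 35
f 19 35 31
f 35 24 36
f 31 36 20
f 35 36 31
f 19 31 40
f 31 20 41
f 40 41 26
f 31 41 40
f 19 40 52
f 40 26 55
f 52 55 29
f 40 55 52
f 19 52 56
f 52 29 60
f 56 60 30
f 52 60 56
f 20 36 47
f 36 24 50
f 47 50 28
f 36 50 47
f 24 59 37
f 59 30 58
f 37 58 23
f 59 58 37
f 30 60 57
f 60 29 53
f 57 53 21
f 60 53 57
f 29 55 54
f 55 26 42
f 54 42 25
f 55 42 54
f 26 41 46
f 41 20 43
f 46 43 27
f 41 43 46
f 22 48 34
f 48 28 49
f 34 49 23
f 48 49 34
f 22 34 32
f 34 23 33
f 32 33 21
f 34 33 32
f 22 32 39
f 32 21 38
f 39 38 25
f 32 38 39
f 22 39 44
f 39 25 45
f 44 45 27
f 39 45 44
f 22 44 48
f 44 27 51
f 48 51 28
f 44 51 48
f 23 49 37
f 49 28 50
f 37 50 24
f 49 50 37
f 21 33 57
f 33 23 58
f 57 58 30
f 33 58 57
f 25 38 54
f 38 21 53
f 54 53 29
f 38 53 54
f 27 45 46
f 45 25 42
f 46 42 26
f 45 42 46
f 28 51 47
f 51 27 43
f 47 43 20
f 51 43 47



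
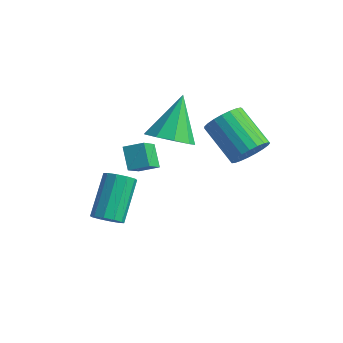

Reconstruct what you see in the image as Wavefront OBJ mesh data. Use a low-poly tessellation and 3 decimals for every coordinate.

v 0.804 -3.831 -2.683
v 1.32 -3.426 -2.861
v 0.712 -2.023 -1.436
v 0.196 -2.429 -1.257
v 0.989 -3.327 -3.1
v 0.38 -1.925 -1.675
v 0.587 -3.421 -3.179
v -0.022 -2.018 -1.754
v 0.268 -3.672 -3.069
v -0.341 -2.269 -1.644
v 0.154 -3.983 -2.811
v -0.454 -2.58 -1.386
v 0.288 -4.237 -2.504
v -0.32 -2.834 -1.079
v 0.62 -4.335 -2.265
v 0.011 -2.933 -0.84
v 1.022 -4.242 -2.186
v 0.413 -2.839 -0.761
v 1.341 -3.991 -2.296
v 0.732 -2.588 -0.871
v 1.454 -3.68 -2.554
v 0.846 -2.277 -1.129
v 4.787 -0.034 1.197
v 5.227 0.482 1.742
v 3.613 0.73 2.808
v 3.173 0.214 2.263
v 5.102 0.718 1.498
v 3.489 0.967 2.565
v 4.923 0.825 1.202
v 3.31 1.074 2.269
v 4.72 0.783 0.906
v 3.107 1.032 1.972
v 4.529 0.599 0.659
v 2.916 0.848 1.726
v 4.383 0.306 0.506
v 2.769 0.555 1.572
v 4.306 -0.045 0.472
v 2.692 0.203 1.538
v 4.312 -0.395 0.563
v 2.699 -0.147 1.63
v 4.401 -0.683 0.764
v 2.787 -0.434 1.831
v 4.556 -0.858 1.04
v 2.943 -0.61 2.106
v 4.751 -0.891 1.343
v 3.138 -0.643 2.409
v 4.952 -0.776 1.62
v 3.339 -0.527 2.687
v 5.125 -0.533 1.825
v 3.512 -0.284 2.891
v 5.239 -0.203 1.92
v 3.626 0.046 2.987
v 5.275 0.156 1.891
v 3.662 0.405 2.958
v 1.801 -3.071 0.316
v 2.084 -3.958 1.057
v 1.142 -2.648 1.075
v 1.425 -3.535 1.816
v 2.455 -2.605 0.624
v 2.738 -3.492 1.365
v 1.796 -2.182 1.383
v 2.079 -3.069 2.124
v 2.126 -1.723 1.583
v 2.839 -2.221 2.135
v 1.714 -0.457 3.257
v 3.133 -1.678 1.796
v 2.956 -1.156 1.358
v 2.391 -0.899 1.024
v 1.702 -1.028 0.952
v 1.212 -1.483 1.175
v 1.149 -2.05 1.589
v 1.544 -2.464 1.999
v 2.212 -2.532 2.215
f 2 1 5
f 2 5 3
f 3 5 6
f 3 6 4
f 5 1 7
f 5 7 6
f 6 7 8
f 6 8 4
f 7 1 9
f 7 9 8
f 8 9 10
f 8 10 4
f 9 1 11
f 9 11 10
f 10 11 12
f 10 12 4
f 11 1 13
f 11 13 12
f 12 13 14
f 12 14 4
f 13 1 15
f 13 15 14
f 14 15 16
f 14 16 4
f 15 1 17
f 15 17 16
f 16 17 18
f 16 18 4
f 17 1 19
f 17 19 18
f 18 19 20
f 18 20 4
f 19 1 21
f 19 21 20
f 20 21 22
f 20 22 4
f 21 1 2
f 21 2 22
f 22 2 3
f 22 3 4
f 24 23 27
f 24 27 25
f 25 27 28
f 25 28 26
f 27 23 29
f 27 29 28
f 28 29 30
f 28 30 26
f 29 23 31
f 29 31 30
f 30 31 32
f 30 32 26
f 31 23 33
f 31 33 32
f 32 33 34
f 32 34 26
f 33 23 35
f 33 35 34
f 34 35 36
f 34 36 26
f 35 23 37
f 35 37 36
f 36 37 38
f 36 38 26
f 37 23 39
f 37 39 38
f 38 39 40
f 38 40 26
f 39 23 41
f 39 41 40
f 40 41 42
f 40 42 26
f 41 23 43
f 41 43 42
f 42 43 44
f 42 44 26
f 43 23 45
f 43 45 44
f 44 45 46
f 44 46 26
f 45 23 47
f 45 47 46
f 46 47 48
f 46 48 26
f 47 23 49
f 47 49 48
f 48 49 50
f 48 50 26
f 49 23 51
f 49 51 50
f 50 51 52
f 50 52 26
f 51 23 53
f 51 53 52
f 52 53 54
f 52 54 26
f 53 23 24
f 53 24 54
f 54 24 25
f 54 25 26
f 56 58 55
f 59 56 55
f 55 58 57
f 57 59 55
f 56 62 58
f 60 56 59
f 60 62 56
f 58 62 57
f 61 59 57
f 57 62 61
f 61 60 59
f 62 60 61
f 64 63 66
f 64 66 65
f 66 63 67
f 66 67 65
f 67 63 68
f 67 68 65
f 68 63 69
f 68 69 65
f 69 63 70
f 69 70 65
f 70 63 71
f 70 71 65
f 71 63 72
f 71 72 65
f 72 63 73
f 72 73 65
f 73 63 64
f 73 64 65



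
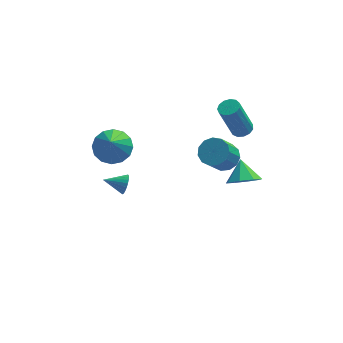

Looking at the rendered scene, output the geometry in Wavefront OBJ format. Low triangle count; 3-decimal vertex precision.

v 2.785 -3.176 2.472
v 3.191 -3.662 3.097
v 2.675 -2.244 3.268
v 3.629 -3.294 2.728
v 3.573 -2.857 2.208
v 3.055 -2.607 1.843
v 2.379 -2.69 1.847
v 1.941 -3.057 2.217
v 1.997 -3.494 2.736
v 2.515 -3.745 3.101
v 3.342 3.989 -0.556
v 3.903 4.095 -0.344
v 3.16 3.918 1.709
v 2.598 3.811 1.496
v 3.751 4.402 -0.372
v 3.007 4.225 1.68
v 3.468 4.577 -0.46
v 2.725 4.4 1.593
v 3.146 4.566 -0.577
v 2.402 4.389 1.475
v 2.885 4.371 -0.689
v 2.142 4.194 1.364
v 2.77 4.055 -0.758
v 2.026 3.878 1.295
v 2.836 3.717 -0.763
v 2.093 3.54 1.29
v 3.062 3.466 -0.702
v 2.319 3.289 1.35
v 3.378 3.381 -0.596
v 2.635 3.204 1.457
v 3.682 3.488 -0.476
v 2.938 3.311 1.576
v 3.878 3.755 -0.382
v 3.134 3.578 1.67
v -2.772 1.66 -2.617
v -2.588 1.965 -2.134
v -3.888 1.74 -2.243
v -2.626 2.139 -2.286
v -2.687 2.24 -2.489
v -2.76 2.252 -2.711
v -2.836 2.175 -2.918
v -2.901 2.019 -3.08
v -2.947 1.808 -3.172
v -2.966 1.575 -3.178
v -2.956 1.355 -3.1
v -2.918 1.181 -2.948
v -2.857 1.08 -2.746
v -2.783 1.067 -2.524
v -2.708 1.145 -2.316
v -2.643 1.301 -2.154
v -2.597 1.511 -2.063
v -2.578 1.744 -2.056
v -3.352 3.407 -1.14
v -2.89 2.621 -1.68
v -3.468 2.253 0.44
v -2.476 2.896 -1.449
v -2.296 3.308 -1.134
v -2.4 3.747 -0.821
v -2.758 4.095 -0.594
v -3.275 4.258 -0.513
v -3.813 4.194 -0.599
v -4.227 3.918 -0.831
v -4.407 3.506 -1.146
v -4.304 3.067 -1.459
v -3.945 2.72 -1.686
v -3.428 2.556 -1.767
v 2.219 1.307 -0.161
v 2.644 1.813 0.357
v 2.026 1.019 1.639
v 1.601 0.513 1.121
v 2.225 2.02 0.283
v 1.607 1.226 1.565
v 1.804 2 0.068
v 1.186 1.206 1.35
v 1.515 1.761 -0.22
v 0.896 0.967 1.062
v 1.449 1.377 -0.489
v 0.831 0.583 0.793
v 1.628 0.971 -0.654
v 1.01 0.177 0.628
v 1.994 0.672 -0.663
v 1.376 -0.122 0.62
v 2.432 0.574 -0.512
v 1.814 -0.22 0.77
v 2.803 0.709 -0.25
v 2.184 -0.085 1.032
v 2.988 1.034 0.04
v 2.369 0.24 1.323
v 2.929 1.446 0.267
v 2.31 0.652 1.549
f 2 1 4
f 2 4 3
f 4 1 5
f 4 5 3
f 5 1 6
f 5 6 3
f 6 1 7
f 6 7 3
f 7 1 8
f 7 8 3
f 8 1 9
f 8 9 3
f 9 1 10
f 9 10 3
f 10 1 2
f 10 2 3
f 12 11 15
f 12 15 13
f 13 15 16
f 13 16 14
f 15 11 17
f 15 17 16
f 16 17 18
f 16 18 14
f 17 11 19
f 17 19 18
f 18 19 20
f 18 20 14
f 19 11 21
f 19 21 20
f 20 21 22
f 20 22 14
f 21 11 23
f 21 23 22
f 22 23 24
f 22 24 14
f 23 11 25
f 23 25 24
f 24 25 26
f 24 26 14
f 25 11 27
f 25 27 26
f 26 27 28
f 26 28 14
f 27 11 29
f 27 29 28
f 28 29 30
f 28 30 14
f 29 11 31
f 29 31 30
f 30 31 32
f 30 32 14
f 31 11 33
f 31 33 32
f 32 33 34
f 32 34 14
f 33 11 12
f 33 12 34
f 34 12 13
f 34 13 14
f 36 35 38
f 36 38 37
f 38 35 39
f 38 39 37
f 39 35 40
f 39 40 37
f 40 35 41
f 40 41 37
f 41 35 42
f 41 42 37
f 42 35 43
f 42 43 37
f 43 35 44
f 43 44 37
f 44 35 45
f 44 45 37
f 45 35 46
f 45 46 37
f 46 35 47
f 46 47 37
f 47 35 48
f 47 48 37
f 48 35 49
f 48 49 37
f 49 35 50
f 49 50 37
f 50 35 51
f 50 51 37
f 51 35 52
f 51 52 37
f 52 35 36
f 52 36 37
f 54 53 56
f 54 56 55
f 56 53 57
f 56 57 55
f 57 53 58
f 57 58 55
f 58 53 59
f 58 59 55
f 59 53 60
f 59 60 55
f 60 53 61
f 60 61 55
f 61 53 62
f 61 62 55
f 62 53 63
f 62 63 55
f 63 53 64
f 63 64 55
f 64 53 65
f 64 65 55
f 65 53 66
f 65 66 55
f 66 53 54
f 66 54 55
f 68 67 71
f 68 71 69
f 69 71 72
f 69 72 70
f 71 67 73
f 71 73 72
f 72 73 74
f 72 74 70
f 73 67 75
f 73 75 74
f 74 75 76
f 74 76 70
f 75 67 77
f 75 77 76
f 76 77 78
f 76 78 70
f 77 67 79
f 77 79 78
f 78 79 80
f 78 80 70
f 79 67 81
f 79 81 80
f 80 81 82
f 80 82 70
f 81 67 83
f 81 83 82
f 82 83 84
f 82 84 70
f 83 67 85
f 83 85 84
f 84 85 86
f 84 86 70
f 85 67 87
f 85 87 86
f 86 87 88
f 86 88 70
f 87 67 89
f 87 89 88
f 88 89 90
f 88 90 70
f 89 67 68
f 89 68 90
f 90 68 69
f 90 69 70



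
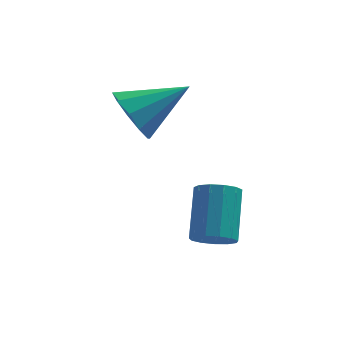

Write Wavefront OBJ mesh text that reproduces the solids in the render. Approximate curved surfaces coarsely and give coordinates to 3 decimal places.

v 1.828 -1.548 -2.581
v 2.339 -1.916 -2.252
v 2.462 -0.58 -0.949
v 1.952 -0.212 -1.279
v 2.523 -1.677 -2.515
v 2.647 -0.341 -1.212
v 2.487 -1.397 -2.798
v 2.611 -0.061 -1.495
v 2.242 -1.165 -3.013
v 2.366 0.171 -1.71
v 1.866 -1.055 -3.091
v 1.989 0.281 -1.788
v 1.477 -1.101 -3.007
v 1.601 0.235 -1.704
v 1.2 -1.289 -2.788
v 1.324 0.047 -1.485
v 1.123 -1.559 -2.503
v 1.246 -0.223 -1.2
v 1.269 -1.826 -2.244
v 1.392 -0.49 -0.941
v 1.593 -2.004 -2.091
v 1.716 -0.669 -0.788
v 1.992 -2.038 -2.094
v 2.115 -0.702 -0.792
v -0.647 1.848 0.605
v -0.13 1.099 0.062
v 1.087 2.312 1.615
v -0.085 1.66 -0.274
v -0.254 2.292 -0.274
v -0.574 2.756 0.062
v -0.921 2.872 0.605
v -1.164 2.597 1.148
v -1.209 2.036 1.484
v -1.04 1.404 1.483
v -0.721 0.941 1.148
v -0.373 0.824 0.605
f 2 1 5
f 2 5 3
f 3 5 6
f 3 6 4
f 5 1 7
f 5 7 6
f 6 7 8
f 6 8 4
f 7 1 9
f 7 9 8
f 8 9 10
f 8 10 4
f 9 1 11
f 9 11 10
f 10 11 12
f 10 12 4
f 11 1 13
f 11 13 12
f 12 13 14
f 12 14 4
f 13 1 15
f 13 15 14
f 14 15 16
f 14 16 4
f 15 1 17
f 15 17 16
f 16 17 18
f 16 18 4
f 17 1 19
f 17 19 18
f 18 19 20
f 18 20 4
f 19 1 21
f 19 21 20
f 20 21 22
f 20 22 4
f 21 1 23
f 21 23 22
f 22 23 24
f 22 24 4
f 23 1 2
f 23 2 24
f 24 2 3
f 24 3 4
f 26 25 28
f 26 28 27
f 28 25 29
f 28 29 27
f 29 25 30
f 29 30 27
f 30 25 31
f 30 31 27
f 31 25 32
f 31 32 27
f 32 25 33
f 32 33 27
f 33 25 34
f 33 34 27
f 34 25 35
f 34 35 27
f 35 25 36
f 35 36 27
f 36 25 26
f 36 26 27



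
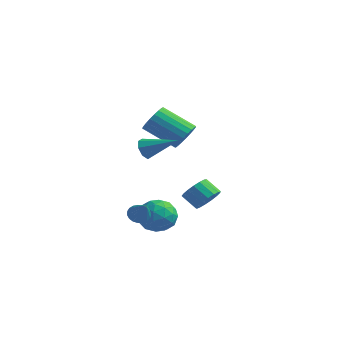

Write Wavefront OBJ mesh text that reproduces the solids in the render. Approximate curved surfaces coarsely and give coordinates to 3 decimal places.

v -0.149 3.575 -3.078
v 0.256 4.146 -2.496
v -0.646 4.035 -1.76
v -1.051 3.465 -2.342
v 0.017 4.407 -2.749
v -0.885 4.297 -2.013
v -0.26 4.479 -3.078
v -1.162 4.368 -2.341
v -0.511 4.343 -3.407
v -1.413 4.232 -2.67
v -0.68 4.031 -3.66
v -1.582 3.921 -2.923
v -0.727 3.615 -3.78
v -1.629 3.505 -3.043
v -0.641 3.19 -3.74
v -1.544 3.079 -3.003
v -0.443 2.853 -3.547
v -1.345 2.742 -2.811
v -0.178 2.682 -3.248
v -1.08 2.571 -2.511
v 0.095 2.715 -2.91
v -0.808 2.604 -2.173
v 0.311 2.945 -2.61
v -0.591 2.834 -1.873
v 0.422 3.32 -2.417
v -0.48 3.209 -1.681
v 0.402 3.753 -2.376
v -0.5 3.642 -1.64
v 1.334 -0.268 3.071
v 1.793 -0.106 3.828
v 0.105 -0.73 4.986
v -0.354 -0.892 4.229
v 1.628 0.224 3.765
v -0.06 -0.4 4.923
v 1.412 0.469 3.582
v -0.276 -0.156 4.74
v 1.182 0.586 3.311
v -0.505 -0.038 4.469
v 0.979 0.556 2.998
v -0.709 -0.068 4.156
v 0.837 0.384 2.698
v -0.851 -0.241 3.856
v 0.781 0.098 2.462
v -0.907 -0.526 3.62
v 0.82 -0.25 2.332
v -0.867 -0.875 3.49
v 0.949 -0.602 2.329
v -0.739 -1.227 3.487
v 1.144 -0.896 2.455
v -0.544 -1.52 3.613
v 1.371 -1.081 2.687
v -0.316 -1.705 3.845
v 1.593 -1.125 2.986
v -0.095 -1.75 4.144
v 1.769 -1.022 3.299
v 0.081 -1.646 4.457
v 1.871 -0.788 3.573
v 0.183 -1.412 4.731
v 1.879 -0.464 3.76
v 0.191 -1.088 4.918
v 0.741 -2.833 2.817
v 1.087 -3.024 2.239
v 2.459 -2.227 3.643
v 0.918 -2.516 2.218
v 0.646 -2.193 2.548
v 0.429 -2.245 3.035
v 0.396 -2.641 3.394
v 0.564 -3.149 3.415
v 0.837 -3.472 3.086
v 1.053 -3.42 2.598
v 1.018 -3.658 -1.463
v 1.245 -4.042 -1.908
v 2.062 -4.322 -0.357
v 1.402 -3.833 -1.931
v 1.492 -3.594 -1.873
v 1.501 -3.366 -1.744
v 1.426 -3.189 -1.566
v 1.28 -3.092 -1.371
v 1.089 -3.094 -1.192
v 0.886 -3.193 -1.059
v 0.705 -3.372 -0.997
v 0.579 -3.601 -1.015
v 0.529 -3.84 -1.111
v 0.563 -4.047 -1.267
v 0.676 -4.187 -1.458
v 0.848 -4.235 -1.649
v 1.049 -4.184 -1.808
v 0.594 -1.364 -2.071
v 1.705 -1.455 -2.286
v 0.515 -3.165 -1.714
v 1.626 -3.256 -1.929
v 1.271 -2.699 -1.006
v 1.32 -1.587 -1.226
v 0.9 -3.033 -2.774
v 0.949 -1.921 -2.994
v 1.894 -2.487 -2.721
v 2.123 -2.281 -1.628
v 0.097 -2.339 -2.372
v 0.326 -2.133 -1.279
v 1.156 -1.252 -2.21
v 1.064 -3.368 -1.79
v 0.855 -3.041 -1.247
v 1.508 -3.095 -1.374
v 0.93 -1.329 -1.587
v 1.583 -1.382 -1.713
v 1.328 -2.114 -0.961
v 0.637 -3.238 -2.287
v 1.29 -3.291 -2.413
v 0.712 -1.525 -2.626
v 1.365 -1.579 -2.753
v 0.892 -2.506 -3.039
v 1.921 -1.912 -2.592
v 1.875 -2.97 -2.382
v 1.448 -2.839 -2.879
v 1.477 -2.185 -3.008
v 2.055 -1.79 -1.949
v 2.009 -2.849 -1.74
v 1.8 -2.522 -1.197
v 1.829 -1.868 -1.326
v 2.167 -2.397 -2.205
v 0.211 -1.771 -2.26
v 0.165 -2.83 -2.051
v 0.391 -2.752 -2.674
v 0.42 -2.098 -2.803
v 0.345 -1.65 -1.618
v 0.299 -2.708 -1.408
v 0.743 -2.435 -0.992
v 0.772 -1.781 -1.121
v 0.053 -2.223 -1.795
f 2 1 5
f 2 5 3
f 3 5 6
f 3 6 4
f 5 1 7
f 5 7 6
f 6 7 8
f 6 8 4
f 7 1 9
f 7 9 8
f 8 9 10
f 8 10 4
f 9 1 11
f 9 11 10
f 10 11 12
f 10 12 4
f 11 1 13
f 11 13 12
f 12 13 14
f 12 14 4
f 13 1 15
f 13 15 14
f 14 15 16
f 14 16 4
f 15 1 17
f 15 17 16
f 16 17 18
f 16 18 4
f 17 1 19
f 17 19 18
f 18 19 20
f 18 20 4
f 19 1 21
f 19 21 20
f 20 21 22
f 20 22 4
f 21 1 23
f 21 23 22
f 22 23 24
f 22 24 4
f 23 1 25
f 23 25 24
f 24 25 26
f 24 26 4
f 25 1 27
f 25 27 26
f 26 27 28
f 26 28 4
f 27 1 2
f 27 2 28
f 28 2 3
f 28 3 4
f 30 29 33
f 30 33 31
f 31 33 34
f 31 34 32
f 33 29 35
f 33 35 34
f 34 35 36
f 34 36 32
f 35 29 37
f 35 37 36
f 36 37 38
f 36 38 32
f 37 29 39
f 37 39 38
f 38 39 40
f 38 40 32
f 39 29 41
f 39 41 40
f 40 41 42
f 40 42 32
f 41 29 43
f 41 43 42
f 42 43 44
f 42 44 32
f 43 29 45
f 43 45 44
f 44 45 46
f 44 46 32
f 45 29 47
f 45 47 46
f 46 47 48
f 46 48 32
f 47 29 49
f 47 49 48
f 48 49 50
f 48 50 32
f 49 29 51
f 49 51 50
f 50 51 52
f 50 52 32
f 51 29 53
f 51 53 52
f 52 53 54
f 52 54 32
f 53 29 55
f 53 55 54
f 54 55 56
f 54 56 32
f 55 29 57
f 55 57 56
f 56 57 58
f 56 58 32
f 57 29 59
f 57 59 58
f 58 59 60
f 58 60 32
f 59 29 30
f 59 30 60
f 60 30 31
f 60 31 32
f 62 61 64
f 62 64 63
f 64 61 65
f 64 65 63
f 65 61 66
f 65 66 63
f 66 61 67
f 66 67 63
f 67 61 68
f 67 68 63
f 68 61 69
f 68 69 63
f 69 61 70
f 69 70 63
f 70 61 62
f 70 62 63
f 72 71 74
f 72 74 73
f 74 71 75
f 74 75 73
f 75 71 76
f 75 76 73
f 76 71 77
f 76 77 73
f 77 71 78
f 77 78 73
f 78 71 79
f 78 79 73
f 79 71 80
f 79 80 73
f 80 71 81
f 80 81 73
f 81 71 82
f 81 82 73
f 82 71 83
f 82 83 73
f 83 71 84
f 83 84 73
f 84 71 85
f 84 85 73
f 85 71 86
f 85 86 73
f 86 71 87
f 86 87 73
f 87 71 72
f 87 72 73
f 88 125 104
f 125 99 128
f 104 128 93
f 125 128 104
f 88 104 100
f 104 93 105
f 100 105 89
f 104 105 100
f 88 100 109
f 100 89 110
f 109 110 95
f 100 110 109
f 88 109 121
f 109 95 124
f 121 124 98
f 109 124 121
f 88 121 125
f 121 98 129
f 125 129 99
f 121 129 125
f 89 105 116
f 105 93 119
f 116 119 97
f 105 119 116
f 93 128 106
f 128 99 127
f 106 127 92
f 128 127 106
f 99 129 126
f 129 98 122
f 126 122 90
f 129 122 126
f 98 124 123
f 124 95 111
f 123 111 94
f 124 111 123
f 95 110 115
f 110 89 112
f 115 112 96
f 110 112 115
f 91 117 103
f 117 97 118
f 103 118 92
f 117 118 103
f 91 103 101
f 103 92 102
f 101 102 90
f 103 102 101
f 91 101 108
f 101 90 107
f 108 107 94
f 101 107 108
f 91 108 113
f 108 94 114
f 113 114 96
f 108 114 113
f 91 113 117
f 113 96 120
f 117 120 97
f 113 120 117
f 92 118 106
f 118 97 119
f 106 119 93
f 118 119 106
f 90 102 126
f 102 92 127
f 126 127 99
f 102 127 126
f 94 107 123
f 107 90 122
f 123 122 98
f 107 122 123
f 96 114 115
f 114 94 111
f 115 111 95
f 114 111 115
f 97 120 116
f 120 96 112
f 116 112 89
f 120 112 116



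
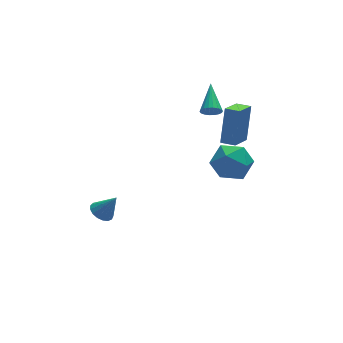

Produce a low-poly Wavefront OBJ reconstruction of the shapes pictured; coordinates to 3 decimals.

v 2.022 -0.937 1.245
v 2.557 -0.183 3.197
v 1.445 -0.358 1.179
v 1.98 0.396 3.131
v 3.06 0.024 0.589
v 3.595 0.778 2.541
v 2.483 0.603 0.523
v 3.018 1.357 2.475
v 1.794 -1.815 0.2
v 2.434 -2.406 1.039
v 0.186 -1.994 1.301
v 0.826 -2.585 2.14
v 1.021 -1.407 1.951
v 2.014 -1.296 1.27
v 0.606 -3.104 1.07
v 1.599 -2.993 0.389
v 1.7 -3.203 1.576
v 1.956 -2.154 2.12
v 0.664 -2.246 0.22
v 0.92 -1.197 0.764
v -4.359 1.515 -4.225
v -3.745 1.649 -4.555
v -3.641 1.205 -3.015
v -3.835 1.95 -4.425
v -4.045 2.151 -4.249
v -4.326 2.206 -4.067
v -4.616 2.103 -3.921
v -4.846 1.866 -3.845
v -4.965 1.547 -3.856
v -4.945 1.222 -3.951
v -4.791 0.963 -4.109
v -4.538 0.831 -4.293
v -4.244 0.856 -4.462
v -3.976 1.031 -4.576
v -3.796 1.317 -4.61
v 2.018 2.306 1.403
v 2.46 1.995 1.663
v 2.622 3.894 2.277
v 2.572 2.078 1.436
v 2.574 2.206 1.201
v 2.466 2.354 1.007
v 2.27 2.492 0.891
v 2.023 2.594 0.877
v 1.776 2.639 0.966
v 1.576 2.618 1.143
v 1.464 2.535 1.37
v 1.462 2.407 1.605
v 1.57 2.259 1.799
v 1.767 2.12 1.915
v 2.013 2.018 1.929
v 2.26 1.974 1.84
f 2 4 1
f 5 2 1
f 1 4 3
f 3 5 1
f 2 8 4
f 6 2 5
f 6 8 2
f 4 8 3
f 7 5 3
f 3 8 7
f 7 6 5
f 8 6 7
f 9 20 14
f 9 14 10
f 9 10 16
f 9 16 19
f 9 19 20
f 10 14 18
f 14 20 13
f 20 19 11
f 19 16 15
f 16 10 17
f 12 18 13
f 12 13 11
f 12 11 15
f 12 15 17
f 12 17 18
f 13 18 14
f 11 13 20
f 15 11 19
f 17 15 16
f 18 17 10
f 22 21 24
f 22 24 23
f 24 21 25
f 24 25 23
f 25 21 26
f 25 26 23
f 26 21 27
f 26 27 23
f 27 21 28
f 27 28 23
f 28 21 29
f 28 29 23
f 29 21 30
f 29 30 23
f 30 21 31
f 30 31 23
f 31 21 32
f 31 32 23
f 32 21 33
f 32 33 23
f 33 21 34
f 33 34 23
f 34 21 35
f 34 35 23
f 35 21 22
f 35 22 23
f 37 36 39
f 37 39 38
f 39 36 40
f 39 40 38
f 40 36 41
f 40 41 38
f 41 36 42
f 41 42 38
f 42 36 43
f 42 43 38
f 43 36 44
f 43 44 38
f 44 36 45
f 44 45 38
f 45 36 46
f 45 46 38
f 46 36 47
f 46 47 38
f 47 36 48
f 47 48 38
f 48 36 49
f 48 49 38
f 49 36 50
f 49 50 38
f 50 36 51
f 50 51 38
f 51 36 37
f 51 37 38

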